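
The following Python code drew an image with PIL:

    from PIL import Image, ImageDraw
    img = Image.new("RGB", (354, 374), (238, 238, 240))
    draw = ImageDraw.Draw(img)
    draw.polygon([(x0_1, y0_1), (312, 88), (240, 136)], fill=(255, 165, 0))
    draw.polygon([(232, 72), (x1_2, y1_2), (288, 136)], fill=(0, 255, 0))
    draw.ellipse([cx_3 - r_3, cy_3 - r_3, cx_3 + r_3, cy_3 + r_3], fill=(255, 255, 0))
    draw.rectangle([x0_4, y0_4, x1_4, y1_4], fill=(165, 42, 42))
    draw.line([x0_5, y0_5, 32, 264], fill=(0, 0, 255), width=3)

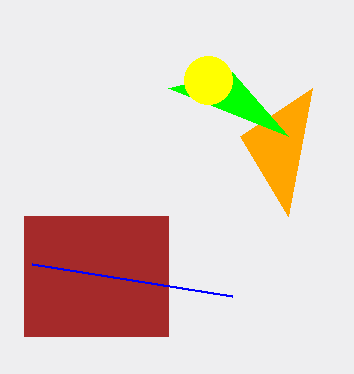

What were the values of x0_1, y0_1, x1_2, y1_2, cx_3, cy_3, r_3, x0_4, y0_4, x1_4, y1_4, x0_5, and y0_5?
x0_1 = 288; y0_1 = 216; x1_2 = 168; y1_2 = 88; cx_3 = 208; cy_3 = 80; r_3 = 24; x0_4 = 24; y0_4 = 216; x1_4 = 168; y1_4 = 336; x0_5 = 232; y0_5 = 296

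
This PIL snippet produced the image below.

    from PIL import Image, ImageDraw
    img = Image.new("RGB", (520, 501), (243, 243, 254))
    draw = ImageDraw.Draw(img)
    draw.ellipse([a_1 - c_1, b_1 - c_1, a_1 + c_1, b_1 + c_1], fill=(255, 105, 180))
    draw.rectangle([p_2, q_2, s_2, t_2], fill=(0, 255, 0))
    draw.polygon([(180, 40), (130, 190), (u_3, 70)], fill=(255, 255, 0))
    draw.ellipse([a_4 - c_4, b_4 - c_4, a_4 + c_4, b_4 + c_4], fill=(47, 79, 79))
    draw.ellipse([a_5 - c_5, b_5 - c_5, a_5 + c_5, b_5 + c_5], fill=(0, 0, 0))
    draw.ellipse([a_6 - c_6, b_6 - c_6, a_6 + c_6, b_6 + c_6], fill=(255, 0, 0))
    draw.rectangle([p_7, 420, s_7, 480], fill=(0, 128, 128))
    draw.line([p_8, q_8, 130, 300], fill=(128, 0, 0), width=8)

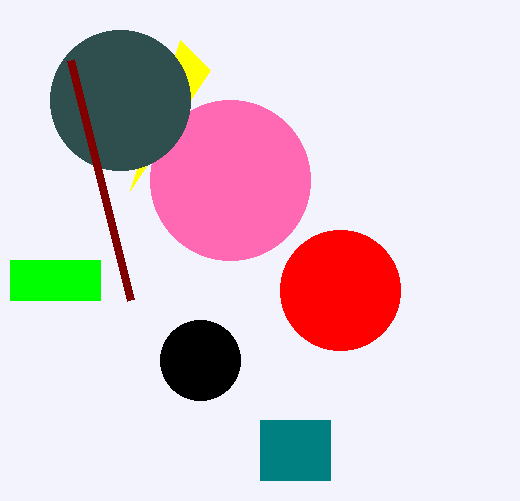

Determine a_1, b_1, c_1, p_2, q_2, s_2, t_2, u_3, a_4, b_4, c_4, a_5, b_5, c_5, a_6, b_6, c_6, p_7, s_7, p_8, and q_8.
a_1 = 230, b_1 = 180, c_1 = 80, p_2 = 10, q_2 = 260, s_2 = 100, t_2 = 300, u_3 = 210, a_4 = 120, b_4 = 100, c_4 = 70, a_5 = 200, b_5 = 360, c_5 = 40, a_6 = 340, b_6 = 290, c_6 = 60, p_7 = 260, s_7 = 330, p_8 = 70, q_8 = 60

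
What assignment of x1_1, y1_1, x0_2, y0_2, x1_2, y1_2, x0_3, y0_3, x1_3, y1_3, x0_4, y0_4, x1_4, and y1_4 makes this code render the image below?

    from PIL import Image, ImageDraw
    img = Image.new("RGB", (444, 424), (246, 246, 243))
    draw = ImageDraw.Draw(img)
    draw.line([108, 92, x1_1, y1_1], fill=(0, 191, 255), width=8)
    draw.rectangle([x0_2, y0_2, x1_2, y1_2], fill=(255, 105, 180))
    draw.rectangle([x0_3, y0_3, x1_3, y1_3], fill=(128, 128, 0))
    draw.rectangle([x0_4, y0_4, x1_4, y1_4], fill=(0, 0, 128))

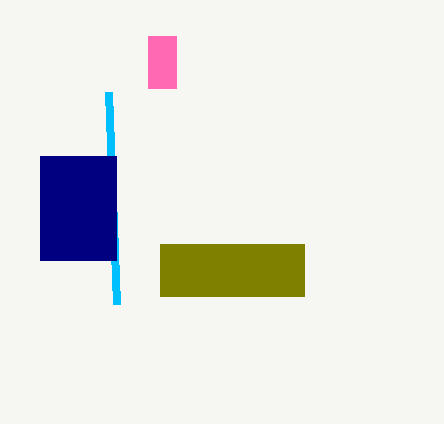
x1_1 = 116
y1_1 = 304
x0_2 = 148
y0_2 = 36
x1_2 = 176
y1_2 = 88
x0_3 = 160
y0_3 = 244
x1_3 = 304
y1_3 = 296
x0_4 = 40
y0_4 = 156
x1_4 = 116
y1_4 = 260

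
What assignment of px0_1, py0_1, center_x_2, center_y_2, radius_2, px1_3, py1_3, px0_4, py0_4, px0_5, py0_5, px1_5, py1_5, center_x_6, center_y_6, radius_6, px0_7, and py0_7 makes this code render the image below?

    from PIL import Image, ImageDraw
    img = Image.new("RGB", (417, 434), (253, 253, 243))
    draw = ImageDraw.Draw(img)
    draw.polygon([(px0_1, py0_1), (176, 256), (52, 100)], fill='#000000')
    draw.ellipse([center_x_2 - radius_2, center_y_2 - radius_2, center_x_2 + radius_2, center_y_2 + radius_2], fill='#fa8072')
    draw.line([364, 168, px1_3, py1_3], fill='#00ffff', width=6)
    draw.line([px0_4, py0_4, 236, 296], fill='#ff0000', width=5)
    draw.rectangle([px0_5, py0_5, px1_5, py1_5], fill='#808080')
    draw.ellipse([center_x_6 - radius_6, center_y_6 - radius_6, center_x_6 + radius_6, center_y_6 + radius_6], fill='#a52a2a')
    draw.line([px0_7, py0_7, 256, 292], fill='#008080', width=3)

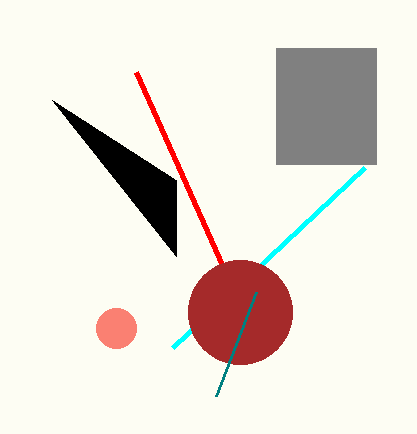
px0_1 = 176, py0_1 = 180, center_x_2 = 116, center_y_2 = 328, radius_2 = 20, px1_3 = 172, py1_3 = 348, px0_4 = 136, py0_4 = 72, px0_5 = 276, py0_5 = 48, px1_5 = 376, py1_5 = 164, center_x_6 = 240, center_y_6 = 312, radius_6 = 52, px0_7 = 216, py0_7 = 396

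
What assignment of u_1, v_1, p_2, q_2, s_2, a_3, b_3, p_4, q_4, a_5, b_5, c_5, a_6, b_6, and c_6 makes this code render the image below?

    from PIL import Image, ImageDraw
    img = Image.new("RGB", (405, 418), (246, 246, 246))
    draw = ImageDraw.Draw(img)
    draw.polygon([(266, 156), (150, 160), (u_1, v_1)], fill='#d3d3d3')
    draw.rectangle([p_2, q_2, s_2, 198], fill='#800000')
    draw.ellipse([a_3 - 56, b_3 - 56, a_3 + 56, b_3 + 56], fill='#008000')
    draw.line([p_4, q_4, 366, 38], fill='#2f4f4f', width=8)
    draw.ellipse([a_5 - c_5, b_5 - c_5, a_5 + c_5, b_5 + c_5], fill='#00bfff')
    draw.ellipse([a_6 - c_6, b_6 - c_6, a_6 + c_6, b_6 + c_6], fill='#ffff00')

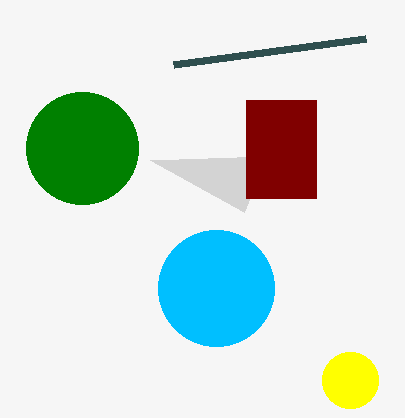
u_1 = 244; v_1 = 212; p_2 = 246; q_2 = 100; s_2 = 316; a_3 = 82; b_3 = 148; p_4 = 174; q_4 = 64; a_5 = 216; b_5 = 288; c_5 = 58; a_6 = 350; b_6 = 380; c_6 = 28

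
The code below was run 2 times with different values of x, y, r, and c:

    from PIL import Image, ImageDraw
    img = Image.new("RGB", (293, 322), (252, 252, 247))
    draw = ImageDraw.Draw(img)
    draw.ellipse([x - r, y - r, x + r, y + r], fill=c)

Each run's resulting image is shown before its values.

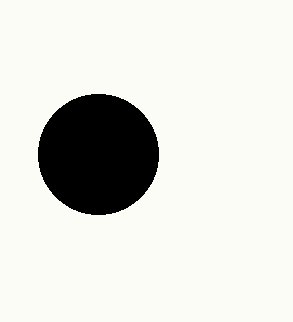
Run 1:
x = 98
y = 154
r = 60
c = 'black'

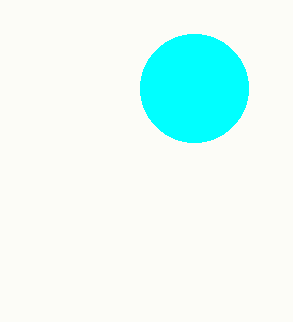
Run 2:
x = 194, y = 88, r = 54, c = 'cyan'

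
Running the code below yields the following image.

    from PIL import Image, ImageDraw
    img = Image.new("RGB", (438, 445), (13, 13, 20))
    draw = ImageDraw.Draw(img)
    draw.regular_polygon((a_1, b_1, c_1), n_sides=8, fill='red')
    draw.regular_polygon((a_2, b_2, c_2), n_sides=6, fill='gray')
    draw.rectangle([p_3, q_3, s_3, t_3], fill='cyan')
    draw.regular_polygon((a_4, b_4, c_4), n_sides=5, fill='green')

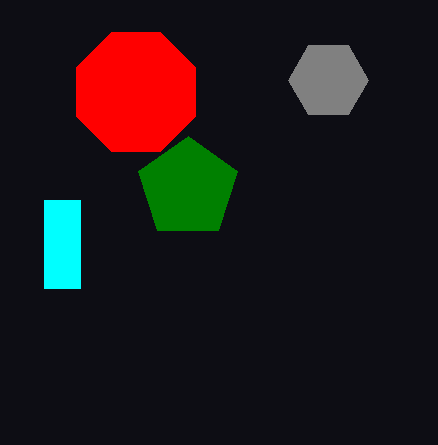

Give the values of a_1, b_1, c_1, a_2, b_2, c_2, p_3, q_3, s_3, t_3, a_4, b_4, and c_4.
a_1 = 136; b_1 = 92; c_1 = 64; a_2 = 328; b_2 = 80; c_2 = 40; p_3 = 44; q_3 = 200; s_3 = 80; t_3 = 288; a_4 = 188; b_4 = 188; c_4 = 52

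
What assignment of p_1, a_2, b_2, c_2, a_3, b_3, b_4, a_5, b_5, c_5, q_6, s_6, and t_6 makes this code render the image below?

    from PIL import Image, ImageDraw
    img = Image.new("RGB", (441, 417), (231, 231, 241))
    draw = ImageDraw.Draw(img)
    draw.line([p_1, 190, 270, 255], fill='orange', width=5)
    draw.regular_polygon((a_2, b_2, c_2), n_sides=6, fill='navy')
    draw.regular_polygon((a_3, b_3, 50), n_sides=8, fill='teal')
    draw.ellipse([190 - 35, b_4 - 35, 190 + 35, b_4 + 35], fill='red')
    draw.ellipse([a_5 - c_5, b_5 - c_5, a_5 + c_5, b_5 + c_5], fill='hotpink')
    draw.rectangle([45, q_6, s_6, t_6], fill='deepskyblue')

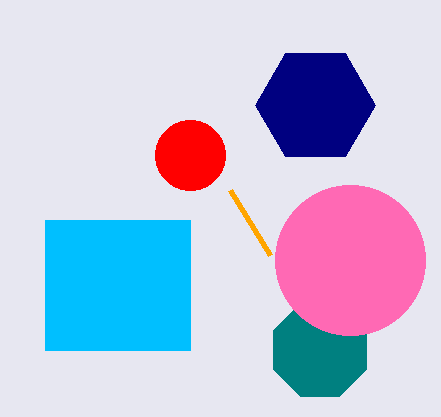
p_1 = 230; a_2 = 315; b_2 = 105; c_2 = 60; a_3 = 320; b_3 = 350; b_4 = 155; a_5 = 350; b_5 = 260; c_5 = 75; q_6 = 220; s_6 = 190; t_6 = 350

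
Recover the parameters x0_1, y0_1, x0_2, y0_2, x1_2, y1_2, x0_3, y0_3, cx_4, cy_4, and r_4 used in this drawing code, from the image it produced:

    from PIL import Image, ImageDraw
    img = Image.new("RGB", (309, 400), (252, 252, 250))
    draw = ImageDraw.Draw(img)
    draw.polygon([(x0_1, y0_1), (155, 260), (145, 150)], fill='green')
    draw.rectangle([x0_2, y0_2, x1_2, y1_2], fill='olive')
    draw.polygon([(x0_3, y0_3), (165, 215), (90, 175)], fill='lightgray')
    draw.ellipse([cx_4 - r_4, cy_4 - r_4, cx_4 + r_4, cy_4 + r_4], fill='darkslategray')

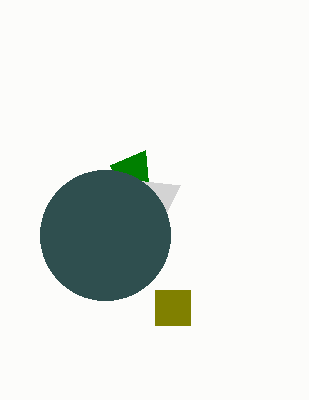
x0_1 = 110, y0_1 = 165, x0_2 = 155, y0_2 = 290, x1_2 = 190, y1_2 = 325, x0_3 = 180, y0_3 = 185, cx_4 = 105, cy_4 = 235, r_4 = 65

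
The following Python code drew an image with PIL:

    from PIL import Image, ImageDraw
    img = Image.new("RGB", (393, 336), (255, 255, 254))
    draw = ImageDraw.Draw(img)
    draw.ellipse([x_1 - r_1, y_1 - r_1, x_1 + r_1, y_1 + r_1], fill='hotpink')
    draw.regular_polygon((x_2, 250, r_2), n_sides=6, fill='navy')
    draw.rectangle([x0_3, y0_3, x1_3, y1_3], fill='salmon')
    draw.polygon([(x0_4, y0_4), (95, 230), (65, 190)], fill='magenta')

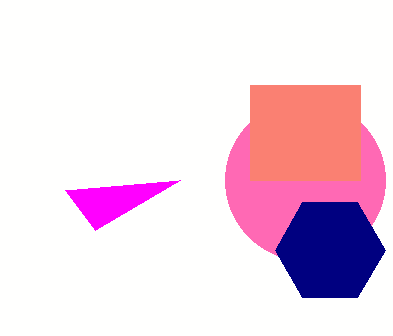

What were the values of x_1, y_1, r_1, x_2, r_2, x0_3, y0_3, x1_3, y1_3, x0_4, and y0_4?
x_1 = 305
y_1 = 180
r_1 = 80
x_2 = 330
r_2 = 55
x0_3 = 250
y0_3 = 85
x1_3 = 360
y1_3 = 180
x0_4 = 180
y0_4 = 180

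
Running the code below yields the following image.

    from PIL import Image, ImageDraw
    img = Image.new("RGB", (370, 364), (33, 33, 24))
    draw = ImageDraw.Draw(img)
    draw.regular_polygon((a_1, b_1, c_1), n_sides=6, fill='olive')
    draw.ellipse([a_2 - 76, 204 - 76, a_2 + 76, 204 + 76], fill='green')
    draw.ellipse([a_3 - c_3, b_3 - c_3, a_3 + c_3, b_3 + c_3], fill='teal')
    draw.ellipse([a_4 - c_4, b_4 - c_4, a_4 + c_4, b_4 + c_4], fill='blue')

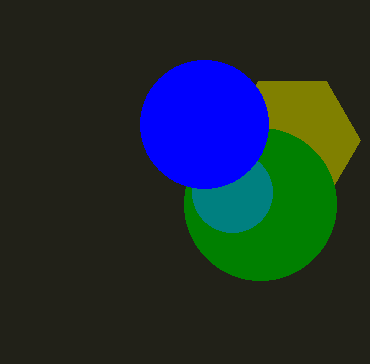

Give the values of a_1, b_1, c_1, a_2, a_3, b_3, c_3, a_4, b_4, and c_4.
a_1 = 292
b_1 = 140
c_1 = 68
a_2 = 260
a_3 = 232
b_3 = 192
c_3 = 40
a_4 = 204
b_4 = 124
c_4 = 64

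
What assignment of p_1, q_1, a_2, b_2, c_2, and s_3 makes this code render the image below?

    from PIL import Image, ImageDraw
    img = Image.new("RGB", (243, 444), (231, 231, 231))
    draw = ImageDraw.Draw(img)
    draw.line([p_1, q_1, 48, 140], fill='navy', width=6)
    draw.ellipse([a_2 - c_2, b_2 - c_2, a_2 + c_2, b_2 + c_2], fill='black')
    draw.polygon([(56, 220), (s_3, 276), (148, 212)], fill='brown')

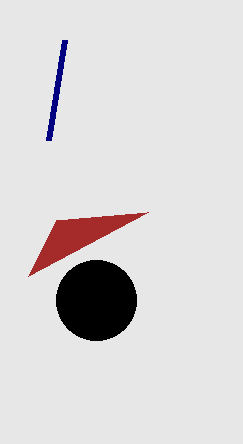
p_1 = 64; q_1 = 40; a_2 = 96; b_2 = 300; c_2 = 40; s_3 = 28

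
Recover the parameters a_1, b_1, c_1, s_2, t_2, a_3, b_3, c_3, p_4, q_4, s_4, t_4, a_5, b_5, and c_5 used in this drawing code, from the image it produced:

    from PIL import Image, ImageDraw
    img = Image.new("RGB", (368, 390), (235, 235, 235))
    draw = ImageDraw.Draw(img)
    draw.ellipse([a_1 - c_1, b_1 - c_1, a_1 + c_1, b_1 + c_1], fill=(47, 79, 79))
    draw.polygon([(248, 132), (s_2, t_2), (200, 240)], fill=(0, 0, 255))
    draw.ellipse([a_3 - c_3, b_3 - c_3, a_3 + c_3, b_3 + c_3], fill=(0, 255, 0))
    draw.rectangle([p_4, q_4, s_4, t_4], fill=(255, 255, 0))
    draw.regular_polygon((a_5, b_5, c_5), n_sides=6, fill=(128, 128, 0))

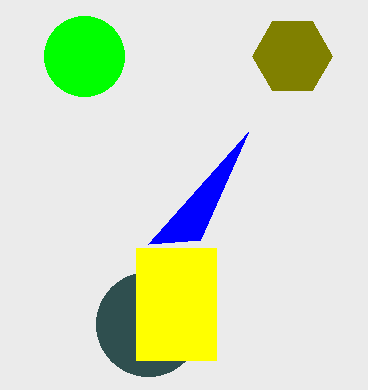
a_1 = 148
b_1 = 324
c_1 = 52
s_2 = 148
t_2 = 244
a_3 = 84
b_3 = 56
c_3 = 40
p_4 = 136
q_4 = 248
s_4 = 216
t_4 = 360
a_5 = 292
b_5 = 56
c_5 = 40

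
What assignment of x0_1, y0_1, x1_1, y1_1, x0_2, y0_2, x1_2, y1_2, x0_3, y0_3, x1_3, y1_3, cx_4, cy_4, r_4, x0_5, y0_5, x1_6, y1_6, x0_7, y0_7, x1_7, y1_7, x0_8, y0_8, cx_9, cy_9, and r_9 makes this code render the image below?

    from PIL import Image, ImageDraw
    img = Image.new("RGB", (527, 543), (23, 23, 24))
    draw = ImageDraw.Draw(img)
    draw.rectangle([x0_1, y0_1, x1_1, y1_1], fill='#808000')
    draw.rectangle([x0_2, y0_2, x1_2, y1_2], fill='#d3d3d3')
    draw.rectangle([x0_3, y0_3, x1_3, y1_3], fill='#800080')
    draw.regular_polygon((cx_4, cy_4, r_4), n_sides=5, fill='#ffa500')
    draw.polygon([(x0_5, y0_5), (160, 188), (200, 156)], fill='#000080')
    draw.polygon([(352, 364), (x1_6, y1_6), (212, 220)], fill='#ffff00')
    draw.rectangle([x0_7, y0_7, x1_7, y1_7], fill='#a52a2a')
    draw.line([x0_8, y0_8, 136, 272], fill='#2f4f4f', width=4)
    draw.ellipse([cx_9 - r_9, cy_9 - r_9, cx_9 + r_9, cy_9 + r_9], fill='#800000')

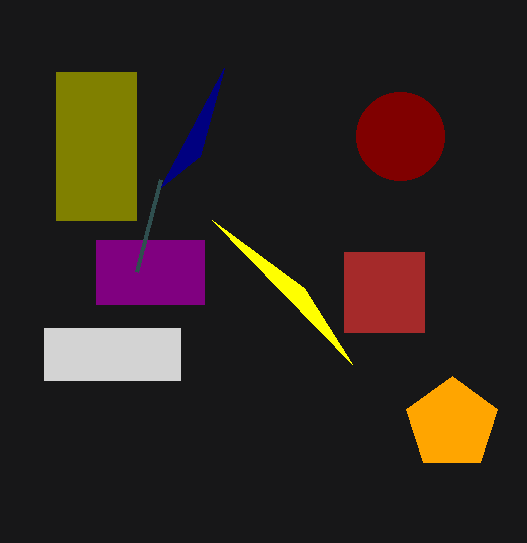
x0_1 = 56
y0_1 = 72
x1_1 = 136
y1_1 = 220
x0_2 = 44
y0_2 = 328
x1_2 = 180
y1_2 = 380
x0_3 = 96
y0_3 = 240
x1_3 = 204
y1_3 = 304
cx_4 = 452
cy_4 = 424
r_4 = 48
x0_5 = 224
y0_5 = 68
x1_6 = 304
y1_6 = 288
x0_7 = 344
y0_7 = 252
x1_7 = 424
y1_7 = 332
x0_8 = 160
y0_8 = 180
cx_9 = 400
cy_9 = 136
r_9 = 44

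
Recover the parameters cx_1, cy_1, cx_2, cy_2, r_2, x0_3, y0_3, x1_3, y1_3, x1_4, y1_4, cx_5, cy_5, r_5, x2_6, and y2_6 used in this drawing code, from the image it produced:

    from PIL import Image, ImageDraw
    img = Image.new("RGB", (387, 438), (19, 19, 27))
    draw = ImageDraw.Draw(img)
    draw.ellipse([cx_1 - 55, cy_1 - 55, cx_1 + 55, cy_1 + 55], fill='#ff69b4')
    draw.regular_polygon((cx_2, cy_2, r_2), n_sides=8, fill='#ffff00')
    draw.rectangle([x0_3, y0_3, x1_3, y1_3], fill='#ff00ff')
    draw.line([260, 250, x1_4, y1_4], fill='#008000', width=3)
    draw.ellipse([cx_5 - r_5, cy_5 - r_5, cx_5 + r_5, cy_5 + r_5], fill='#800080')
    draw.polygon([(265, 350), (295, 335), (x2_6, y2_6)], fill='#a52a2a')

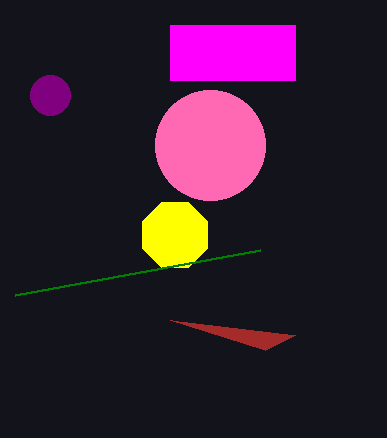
cx_1 = 210; cy_1 = 145; cx_2 = 175; cy_2 = 235; r_2 = 35; x0_3 = 170; y0_3 = 25; x1_3 = 295; y1_3 = 80; x1_4 = 15; y1_4 = 295; cx_5 = 50; cy_5 = 95; r_5 = 20; x2_6 = 170; y2_6 = 320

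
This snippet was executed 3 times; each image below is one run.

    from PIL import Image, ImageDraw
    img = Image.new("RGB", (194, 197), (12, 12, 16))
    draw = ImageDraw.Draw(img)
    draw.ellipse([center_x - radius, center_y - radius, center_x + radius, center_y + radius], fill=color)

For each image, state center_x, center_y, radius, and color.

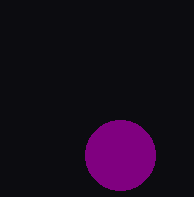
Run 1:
center_x = 120, center_y = 155, radius = 35, color = 'purple'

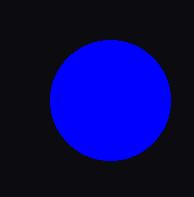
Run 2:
center_x = 110
center_y = 100
radius = 60
color = 'blue'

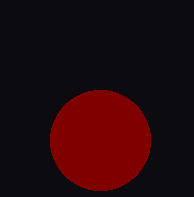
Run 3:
center_x = 100; center_y = 140; radius = 50; color = 'maroon'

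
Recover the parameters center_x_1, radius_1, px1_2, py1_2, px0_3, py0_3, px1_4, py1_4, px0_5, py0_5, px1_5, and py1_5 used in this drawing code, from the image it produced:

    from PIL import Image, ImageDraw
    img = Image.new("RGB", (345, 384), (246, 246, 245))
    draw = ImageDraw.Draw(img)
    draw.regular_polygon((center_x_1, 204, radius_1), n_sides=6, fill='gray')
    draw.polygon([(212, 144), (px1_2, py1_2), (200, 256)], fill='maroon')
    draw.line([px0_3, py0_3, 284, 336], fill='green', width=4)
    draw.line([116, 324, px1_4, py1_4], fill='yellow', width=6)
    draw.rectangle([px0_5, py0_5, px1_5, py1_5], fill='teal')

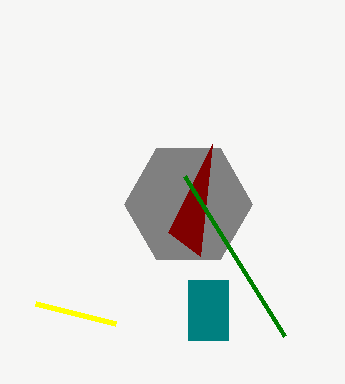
center_x_1 = 188
radius_1 = 64
px1_2 = 168
py1_2 = 232
px0_3 = 184
py0_3 = 176
px1_4 = 36
py1_4 = 304
px0_5 = 188
py0_5 = 280
px1_5 = 228
py1_5 = 340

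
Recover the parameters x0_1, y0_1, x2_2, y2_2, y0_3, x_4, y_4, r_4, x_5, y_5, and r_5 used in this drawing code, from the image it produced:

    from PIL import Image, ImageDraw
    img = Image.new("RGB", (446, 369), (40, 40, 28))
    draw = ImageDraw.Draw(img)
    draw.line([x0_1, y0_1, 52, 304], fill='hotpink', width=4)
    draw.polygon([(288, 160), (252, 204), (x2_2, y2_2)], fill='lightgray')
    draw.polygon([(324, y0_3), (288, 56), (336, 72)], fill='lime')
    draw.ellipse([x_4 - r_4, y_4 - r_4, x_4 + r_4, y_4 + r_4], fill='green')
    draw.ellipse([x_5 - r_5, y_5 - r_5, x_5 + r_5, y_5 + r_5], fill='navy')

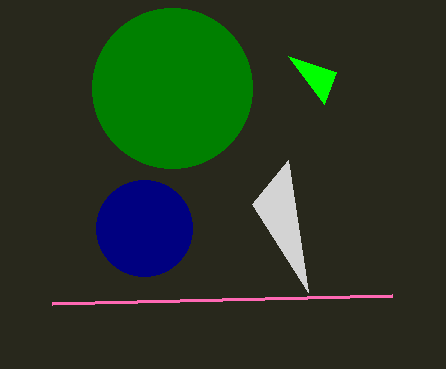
x0_1 = 392
y0_1 = 296
x2_2 = 308
y2_2 = 292
y0_3 = 104
x_4 = 172
y_4 = 88
r_4 = 80
x_5 = 144
y_5 = 228
r_5 = 48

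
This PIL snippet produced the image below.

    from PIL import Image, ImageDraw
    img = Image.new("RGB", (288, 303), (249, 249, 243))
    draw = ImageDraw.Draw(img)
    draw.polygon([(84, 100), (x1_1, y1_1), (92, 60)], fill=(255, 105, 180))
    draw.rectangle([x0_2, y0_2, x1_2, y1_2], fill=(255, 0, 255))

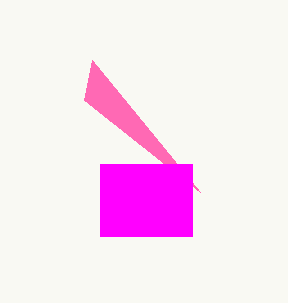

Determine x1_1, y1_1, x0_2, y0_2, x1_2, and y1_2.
x1_1 = 200
y1_1 = 192
x0_2 = 100
y0_2 = 164
x1_2 = 192
y1_2 = 236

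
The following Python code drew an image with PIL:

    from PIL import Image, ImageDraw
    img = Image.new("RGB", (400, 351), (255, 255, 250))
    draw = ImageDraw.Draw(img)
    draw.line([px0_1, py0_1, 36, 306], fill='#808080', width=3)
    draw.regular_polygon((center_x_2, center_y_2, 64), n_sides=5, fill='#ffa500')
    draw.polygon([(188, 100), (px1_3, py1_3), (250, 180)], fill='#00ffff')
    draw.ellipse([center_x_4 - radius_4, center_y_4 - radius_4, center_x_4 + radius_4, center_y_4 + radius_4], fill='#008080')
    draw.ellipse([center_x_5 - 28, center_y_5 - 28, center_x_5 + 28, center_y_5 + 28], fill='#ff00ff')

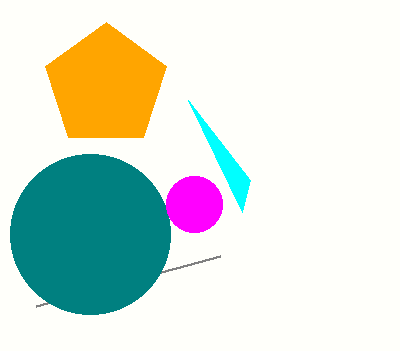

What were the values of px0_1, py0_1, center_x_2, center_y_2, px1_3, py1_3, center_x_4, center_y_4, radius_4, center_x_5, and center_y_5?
px0_1 = 220
py0_1 = 256
center_x_2 = 106
center_y_2 = 86
px1_3 = 242
py1_3 = 212
center_x_4 = 90
center_y_4 = 234
radius_4 = 80
center_x_5 = 194
center_y_5 = 204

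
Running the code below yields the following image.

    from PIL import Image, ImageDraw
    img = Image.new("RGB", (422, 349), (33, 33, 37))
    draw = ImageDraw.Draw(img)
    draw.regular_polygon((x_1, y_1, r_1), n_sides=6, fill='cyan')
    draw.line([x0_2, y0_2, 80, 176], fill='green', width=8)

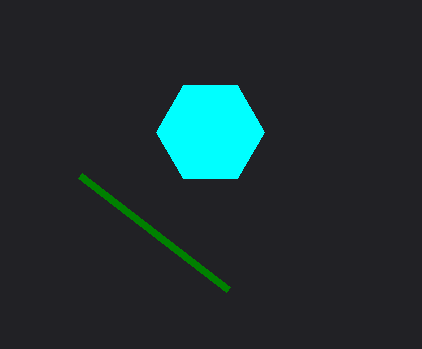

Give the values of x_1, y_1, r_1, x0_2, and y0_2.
x_1 = 210
y_1 = 132
r_1 = 54
x0_2 = 228
y0_2 = 290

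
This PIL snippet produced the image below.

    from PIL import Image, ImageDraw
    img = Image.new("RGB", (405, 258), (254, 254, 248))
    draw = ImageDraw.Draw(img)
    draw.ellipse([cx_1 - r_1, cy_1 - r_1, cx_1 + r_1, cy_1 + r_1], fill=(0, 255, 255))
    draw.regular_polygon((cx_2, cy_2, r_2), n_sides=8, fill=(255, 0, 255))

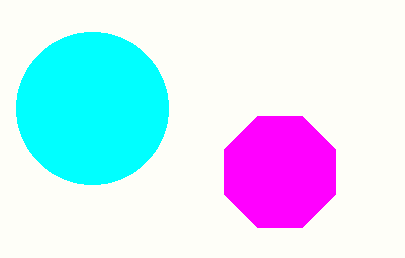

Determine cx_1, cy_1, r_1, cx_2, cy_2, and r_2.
cx_1 = 92; cy_1 = 108; r_1 = 76; cx_2 = 280; cy_2 = 172; r_2 = 60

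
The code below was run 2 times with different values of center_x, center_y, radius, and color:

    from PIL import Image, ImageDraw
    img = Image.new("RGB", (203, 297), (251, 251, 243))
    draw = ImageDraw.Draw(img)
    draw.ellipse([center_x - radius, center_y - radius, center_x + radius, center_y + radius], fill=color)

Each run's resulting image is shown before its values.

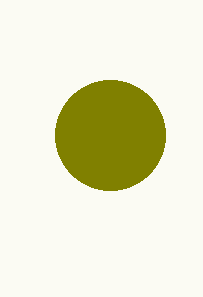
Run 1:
center_x = 110; center_y = 135; radius = 55; color = 'olive'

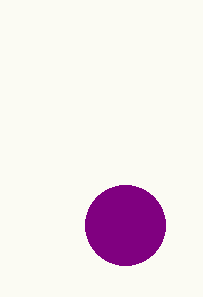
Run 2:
center_x = 125
center_y = 225
radius = 40
color = 'purple'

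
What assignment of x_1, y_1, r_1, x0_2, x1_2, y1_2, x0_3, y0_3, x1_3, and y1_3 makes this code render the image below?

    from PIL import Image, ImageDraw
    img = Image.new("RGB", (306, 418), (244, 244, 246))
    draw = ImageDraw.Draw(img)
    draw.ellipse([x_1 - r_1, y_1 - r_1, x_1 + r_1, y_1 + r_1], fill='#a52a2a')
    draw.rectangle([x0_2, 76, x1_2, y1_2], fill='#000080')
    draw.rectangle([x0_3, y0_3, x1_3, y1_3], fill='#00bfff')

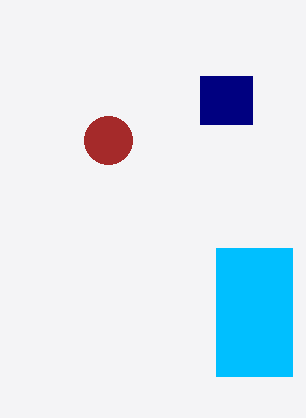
x_1 = 108, y_1 = 140, r_1 = 24, x0_2 = 200, x1_2 = 252, y1_2 = 124, x0_3 = 216, y0_3 = 248, x1_3 = 292, y1_3 = 376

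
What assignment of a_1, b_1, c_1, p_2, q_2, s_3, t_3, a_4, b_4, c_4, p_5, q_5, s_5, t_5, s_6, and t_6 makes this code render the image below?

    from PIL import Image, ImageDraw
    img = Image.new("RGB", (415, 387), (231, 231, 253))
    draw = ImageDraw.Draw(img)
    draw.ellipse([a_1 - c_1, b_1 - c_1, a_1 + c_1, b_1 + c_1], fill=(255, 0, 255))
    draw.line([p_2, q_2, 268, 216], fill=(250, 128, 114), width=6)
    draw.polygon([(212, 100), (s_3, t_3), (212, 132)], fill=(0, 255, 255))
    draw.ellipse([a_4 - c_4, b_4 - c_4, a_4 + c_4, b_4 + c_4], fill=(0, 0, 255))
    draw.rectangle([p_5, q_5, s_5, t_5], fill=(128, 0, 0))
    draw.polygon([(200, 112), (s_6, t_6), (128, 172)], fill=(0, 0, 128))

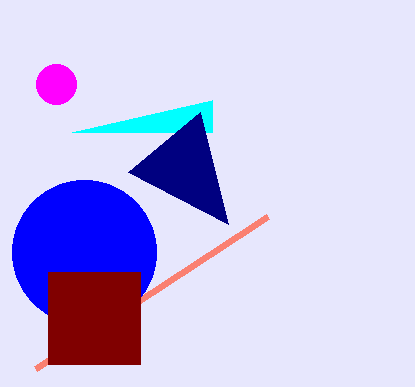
a_1 = 56
b_1 = 84
c_1 = 20
p_2 = 36
q_2 = 368
s_3 = 72
t_3 = 132
a_4 = 84
b_4 = 252
c_4 = 72
p_5 = 48
q_5 = 272
s_5 = 140
t_5 = 364
s_6 = 228
t_6 = 224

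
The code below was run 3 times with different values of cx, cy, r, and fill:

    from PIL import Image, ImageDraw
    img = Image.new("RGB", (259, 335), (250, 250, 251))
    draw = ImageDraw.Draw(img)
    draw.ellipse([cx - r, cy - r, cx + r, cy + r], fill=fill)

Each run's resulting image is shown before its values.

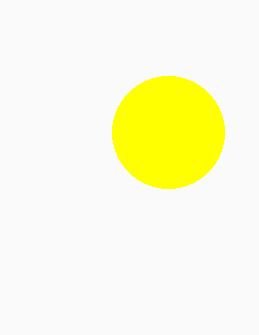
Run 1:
cx = 168; cy = 132; r = 56; fill = 'yellow'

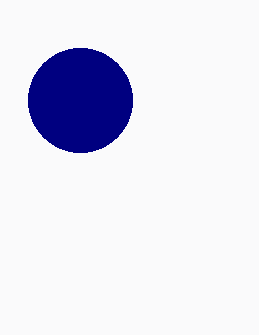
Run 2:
cx = 80; cy = 100; r = 52; fill = 'navy'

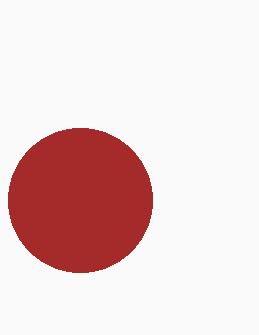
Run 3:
cx = 80
cy = 200
r = 72
fill = 'brown'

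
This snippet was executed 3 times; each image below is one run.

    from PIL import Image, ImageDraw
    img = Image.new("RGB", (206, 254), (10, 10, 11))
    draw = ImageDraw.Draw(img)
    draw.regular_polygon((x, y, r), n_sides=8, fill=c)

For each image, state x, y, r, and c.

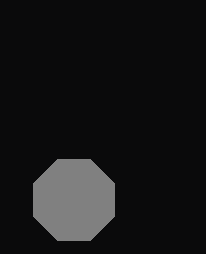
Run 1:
x = 74
y = 200
r = 44
c = 'gray'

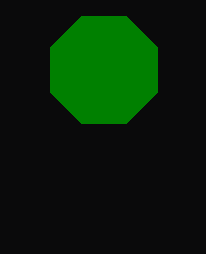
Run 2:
x = 104
y = 70
r = 58
c = 'green'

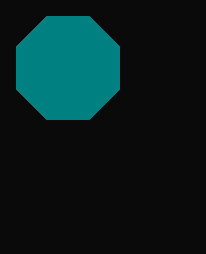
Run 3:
x = 68; y = 68; r = 56; c = 'teal'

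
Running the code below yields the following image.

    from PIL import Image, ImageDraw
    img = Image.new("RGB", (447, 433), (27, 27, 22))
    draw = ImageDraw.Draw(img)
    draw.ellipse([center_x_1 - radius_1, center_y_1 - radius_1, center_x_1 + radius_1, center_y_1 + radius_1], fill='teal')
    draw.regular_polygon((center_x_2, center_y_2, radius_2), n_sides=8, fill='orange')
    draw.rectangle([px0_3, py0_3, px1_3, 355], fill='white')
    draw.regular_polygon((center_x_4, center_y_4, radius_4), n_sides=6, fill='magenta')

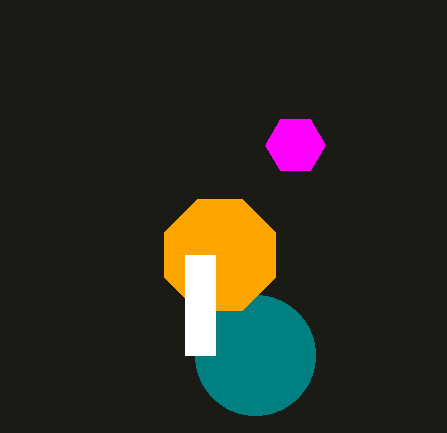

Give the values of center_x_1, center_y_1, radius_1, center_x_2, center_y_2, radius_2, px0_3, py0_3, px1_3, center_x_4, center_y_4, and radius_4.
center_x_1 = 255, center_y_1 = 355, radius_1 = 60, center_x_2 = 220, center_y_2 = 255, radius_2 = 60, px0_3 = 185, py0_3 = 255, px1_3 = 215, center_x_4 = 295, center_y_4 = 145, radius_4 = 30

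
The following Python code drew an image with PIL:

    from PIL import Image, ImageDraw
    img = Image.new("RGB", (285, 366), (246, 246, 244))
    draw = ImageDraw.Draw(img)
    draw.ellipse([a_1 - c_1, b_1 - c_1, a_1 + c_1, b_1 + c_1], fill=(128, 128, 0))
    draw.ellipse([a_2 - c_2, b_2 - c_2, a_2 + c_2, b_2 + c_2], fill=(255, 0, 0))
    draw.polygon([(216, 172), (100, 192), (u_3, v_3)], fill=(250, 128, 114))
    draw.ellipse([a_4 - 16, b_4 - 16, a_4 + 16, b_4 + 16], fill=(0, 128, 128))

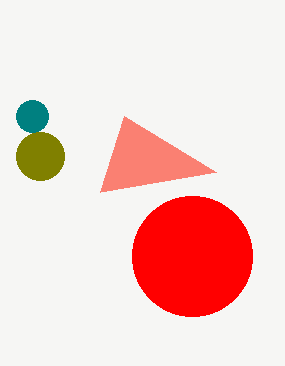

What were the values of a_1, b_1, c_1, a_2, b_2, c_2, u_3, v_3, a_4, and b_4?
a_1 = 40; b_1 = 156; c_1 = 24; a_2 = 192; b_2 = 256; c_2 = 60; u_3 = 124; v_3 = 116; a_4 = 32; b_4 = 116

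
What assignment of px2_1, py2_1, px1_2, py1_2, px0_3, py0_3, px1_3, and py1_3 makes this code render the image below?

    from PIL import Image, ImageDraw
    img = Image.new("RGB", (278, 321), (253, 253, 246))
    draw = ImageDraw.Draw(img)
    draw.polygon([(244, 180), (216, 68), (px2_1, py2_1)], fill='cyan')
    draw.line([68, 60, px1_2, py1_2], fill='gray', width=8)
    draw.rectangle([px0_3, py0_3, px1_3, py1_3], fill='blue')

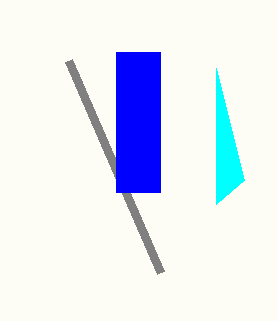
px2_1 = 216, py2_1 = 204, px1_2 = 160, py1_2 = 272, px0_3 = 116, py0_3 = 52, px1_3 = 160, py1_3 = 192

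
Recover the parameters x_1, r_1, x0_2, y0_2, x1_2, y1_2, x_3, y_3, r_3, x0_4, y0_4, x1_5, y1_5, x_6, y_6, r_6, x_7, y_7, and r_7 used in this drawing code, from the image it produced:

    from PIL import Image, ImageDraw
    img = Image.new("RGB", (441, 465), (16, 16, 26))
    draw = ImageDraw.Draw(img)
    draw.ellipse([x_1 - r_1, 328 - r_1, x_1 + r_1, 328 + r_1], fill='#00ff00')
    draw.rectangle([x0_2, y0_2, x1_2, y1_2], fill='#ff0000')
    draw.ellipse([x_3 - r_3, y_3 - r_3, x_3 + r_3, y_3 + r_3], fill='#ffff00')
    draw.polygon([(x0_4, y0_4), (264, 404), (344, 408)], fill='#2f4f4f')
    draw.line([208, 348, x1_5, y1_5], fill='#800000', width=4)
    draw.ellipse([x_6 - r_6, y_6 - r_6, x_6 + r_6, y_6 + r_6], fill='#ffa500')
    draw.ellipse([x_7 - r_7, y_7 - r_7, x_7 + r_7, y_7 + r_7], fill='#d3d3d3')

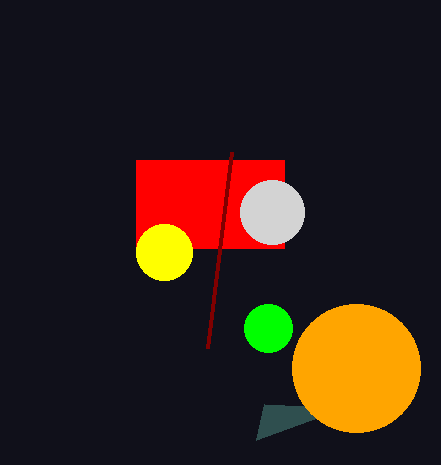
x_1 = 268
r_1 = 24
x0_2 = 136
y0_2 = 160
x1_2 = 284
y1_2 = 248
x_3 = 164
y_3 = 252
r_3 = 28
x0_4 = 256
y0_4 = 440
x1_5 = 232
y1_5 = 152
x_6 = 356
y_6 = 368
r_6 = 64
x_7 = 272
y_7 = 212
r_7 = 32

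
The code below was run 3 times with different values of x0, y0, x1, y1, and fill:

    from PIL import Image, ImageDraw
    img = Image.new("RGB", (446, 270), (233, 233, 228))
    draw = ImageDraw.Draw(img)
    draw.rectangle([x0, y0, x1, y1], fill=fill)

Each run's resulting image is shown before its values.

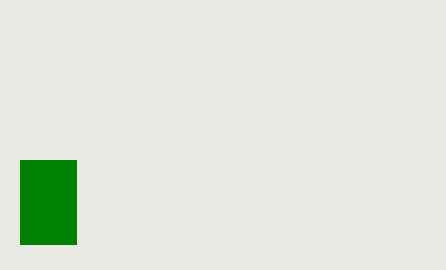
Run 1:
x0 = 20
y0 = 160
x1 = 76
y1 = 244
fill = 'green'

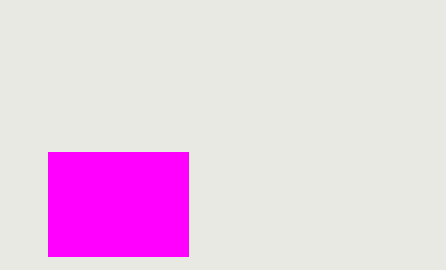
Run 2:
x0 = 48, y0 = 152, x1 = 188, y1 = 256, fill = 'magenta'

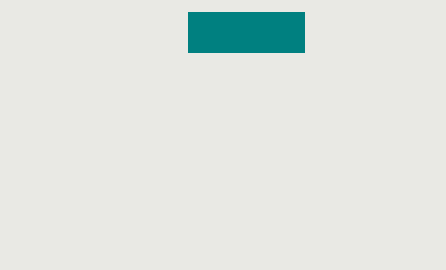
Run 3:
x0 = 188
y0 = 12
x1 = 304
y1 = 52
fill = 'teal'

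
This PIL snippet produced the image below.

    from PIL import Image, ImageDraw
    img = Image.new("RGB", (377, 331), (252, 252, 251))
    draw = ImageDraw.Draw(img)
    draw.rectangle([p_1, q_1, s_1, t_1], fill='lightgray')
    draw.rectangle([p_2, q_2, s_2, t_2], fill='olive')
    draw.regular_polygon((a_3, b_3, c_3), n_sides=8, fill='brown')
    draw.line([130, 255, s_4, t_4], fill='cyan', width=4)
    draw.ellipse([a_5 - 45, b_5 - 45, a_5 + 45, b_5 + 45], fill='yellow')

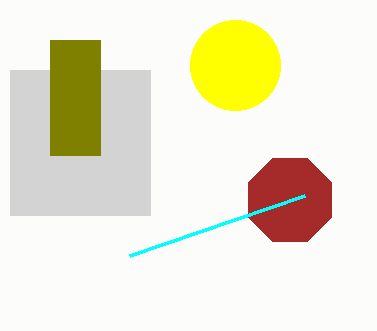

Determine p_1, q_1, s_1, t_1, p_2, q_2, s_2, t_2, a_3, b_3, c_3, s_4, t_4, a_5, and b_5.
p_1 = 10, q_1 = 70, s_1 = 150, t_1 = 215, p_2 = 50, q_2 = 40, s_2 = 100, t_2 = 155, a_3 = 290, b_3 = 200, c_3 = 45, s_4 = 305, t_4 = 195, a_5 = 235, b_5 = 65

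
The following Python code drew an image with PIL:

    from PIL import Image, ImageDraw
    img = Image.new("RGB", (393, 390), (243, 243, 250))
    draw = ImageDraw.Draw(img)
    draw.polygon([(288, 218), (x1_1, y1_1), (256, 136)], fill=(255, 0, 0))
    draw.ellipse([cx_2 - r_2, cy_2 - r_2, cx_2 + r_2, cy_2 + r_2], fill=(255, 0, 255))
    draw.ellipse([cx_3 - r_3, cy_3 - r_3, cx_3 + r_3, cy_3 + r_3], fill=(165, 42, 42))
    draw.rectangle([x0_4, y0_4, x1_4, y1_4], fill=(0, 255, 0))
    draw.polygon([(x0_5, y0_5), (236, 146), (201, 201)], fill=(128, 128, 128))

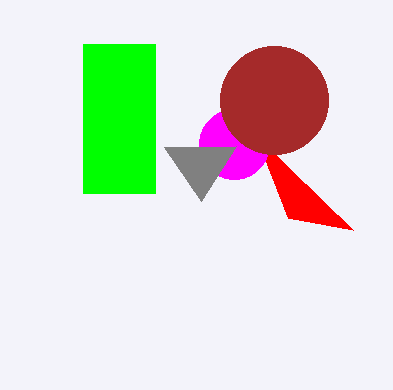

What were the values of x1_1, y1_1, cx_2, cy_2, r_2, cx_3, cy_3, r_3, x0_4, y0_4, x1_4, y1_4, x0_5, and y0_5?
x1_1 = 353
y1_1 = 230
cx_2 = 234
cy_2 = 144
r_2 = 35
cx_3 = 274
cy_3 = 100
r_3 = 54
x0_4 = 83
y0_4 = 44
x1_4 = 155
y1_4 = 193
x0_5 = 164
y0_5 = 147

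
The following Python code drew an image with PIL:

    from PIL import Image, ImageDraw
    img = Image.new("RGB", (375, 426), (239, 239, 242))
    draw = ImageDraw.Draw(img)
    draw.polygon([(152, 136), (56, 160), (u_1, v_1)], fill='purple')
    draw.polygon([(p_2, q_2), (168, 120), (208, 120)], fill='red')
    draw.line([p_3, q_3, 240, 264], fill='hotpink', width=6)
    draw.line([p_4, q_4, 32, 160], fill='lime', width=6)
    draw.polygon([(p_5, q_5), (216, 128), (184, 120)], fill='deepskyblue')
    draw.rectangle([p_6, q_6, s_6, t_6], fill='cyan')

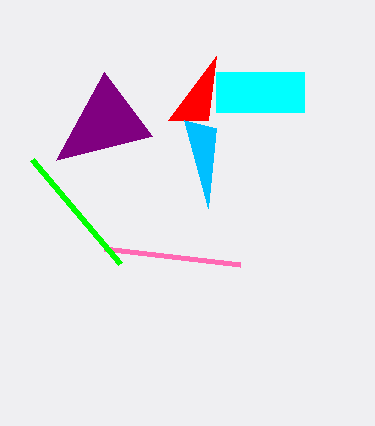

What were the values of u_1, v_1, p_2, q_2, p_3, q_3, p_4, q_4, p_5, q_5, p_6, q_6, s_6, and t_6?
u_1 = 104
v_1 = 72
p_2 = 216
q_2 = 56
p_3 = 104
q_3 = 248
p_4 = 120
q_4 = 264
p_5 = 208
q_5 = 208
p_6 = 216
q_6 = 72
s_6 = 304
t_6 = 112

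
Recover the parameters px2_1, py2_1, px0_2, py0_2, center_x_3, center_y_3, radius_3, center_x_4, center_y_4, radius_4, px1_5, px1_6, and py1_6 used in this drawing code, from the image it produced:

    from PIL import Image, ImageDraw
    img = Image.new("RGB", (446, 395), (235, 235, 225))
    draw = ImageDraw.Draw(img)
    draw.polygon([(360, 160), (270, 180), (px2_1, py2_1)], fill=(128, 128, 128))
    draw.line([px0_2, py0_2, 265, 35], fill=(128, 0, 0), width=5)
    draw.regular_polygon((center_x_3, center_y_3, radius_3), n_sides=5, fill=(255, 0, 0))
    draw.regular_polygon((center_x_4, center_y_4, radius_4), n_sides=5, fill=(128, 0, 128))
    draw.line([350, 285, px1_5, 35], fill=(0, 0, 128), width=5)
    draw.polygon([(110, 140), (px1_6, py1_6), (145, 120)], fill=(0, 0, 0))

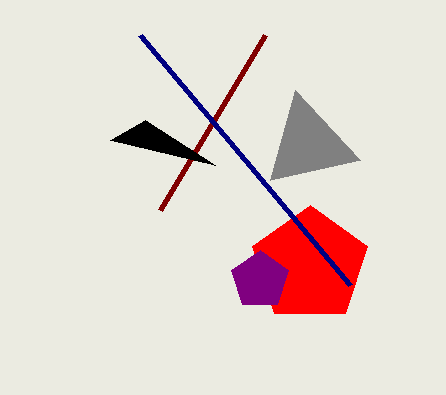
px2_1 = 295, py2_1 = 90, px0_2 = 160, py0_2 = 210, center_x_3 = 310, center_y_3 = 265, radius_3 = 60, center_x_4 = 260, center_y_4 = 280, radius_4 = 30, px1_5 = 140, px1_6 = 215, py1_6 = 165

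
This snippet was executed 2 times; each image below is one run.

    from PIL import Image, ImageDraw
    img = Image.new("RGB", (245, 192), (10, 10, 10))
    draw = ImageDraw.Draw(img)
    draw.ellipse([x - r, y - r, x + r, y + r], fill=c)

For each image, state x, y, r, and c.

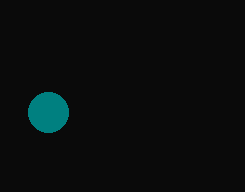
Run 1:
x = 48
y = 112
r = 20
c = 'teal'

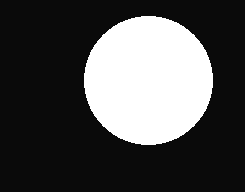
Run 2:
x = 148; y = 80; r = 64; c = 'white'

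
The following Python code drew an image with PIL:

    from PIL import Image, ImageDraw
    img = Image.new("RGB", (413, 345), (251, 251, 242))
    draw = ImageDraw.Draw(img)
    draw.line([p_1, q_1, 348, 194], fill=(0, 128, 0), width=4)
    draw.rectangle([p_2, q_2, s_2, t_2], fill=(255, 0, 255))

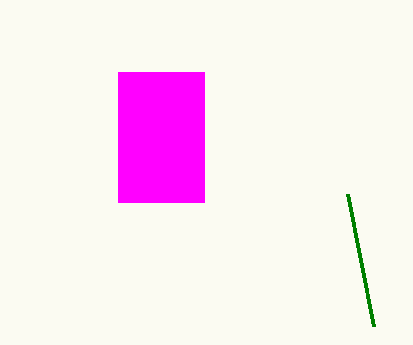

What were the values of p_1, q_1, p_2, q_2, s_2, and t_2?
p_1 = 374; q_1 = 326; p_2 = 118; q_2 = 72; s_2 = 204; t_2 = 202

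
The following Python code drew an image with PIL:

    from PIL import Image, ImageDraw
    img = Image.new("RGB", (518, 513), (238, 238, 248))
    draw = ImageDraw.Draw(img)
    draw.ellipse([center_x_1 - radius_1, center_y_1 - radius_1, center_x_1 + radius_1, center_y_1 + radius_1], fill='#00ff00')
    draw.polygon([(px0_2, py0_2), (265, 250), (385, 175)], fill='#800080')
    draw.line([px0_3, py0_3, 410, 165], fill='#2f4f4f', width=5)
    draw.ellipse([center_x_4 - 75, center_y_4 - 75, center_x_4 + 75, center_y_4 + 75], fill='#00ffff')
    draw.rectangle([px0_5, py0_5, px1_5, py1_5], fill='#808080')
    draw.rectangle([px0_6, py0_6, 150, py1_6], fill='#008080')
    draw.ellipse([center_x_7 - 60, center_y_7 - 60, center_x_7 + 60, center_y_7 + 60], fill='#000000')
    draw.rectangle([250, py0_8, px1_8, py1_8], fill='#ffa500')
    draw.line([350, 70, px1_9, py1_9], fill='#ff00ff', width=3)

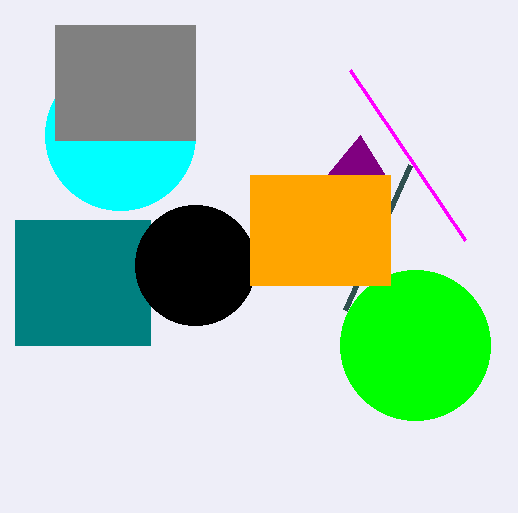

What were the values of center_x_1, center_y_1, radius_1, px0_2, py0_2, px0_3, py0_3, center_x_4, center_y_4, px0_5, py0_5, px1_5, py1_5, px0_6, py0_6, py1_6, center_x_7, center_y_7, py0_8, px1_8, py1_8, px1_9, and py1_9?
center_x_1 = 415
center_y_1 = 345
radius_1 = 75
px0_2 = 360
py0_2 = 135
px0_3 = 345
py0_3 = 310
center_x_4 = 120
center_y_4 = 135
px0_5 = 55
py0_5 = 25
px1_5 = 195
py1_5 = 140
px0_6 = 15
py0_6 = 220
py1_6 = 345
center_x_7 = 195
center_y_7 = 265
py0_8 = 175
px1_8 = 390
py1_8 = 285
px1_9 = 465
py1_9 = 240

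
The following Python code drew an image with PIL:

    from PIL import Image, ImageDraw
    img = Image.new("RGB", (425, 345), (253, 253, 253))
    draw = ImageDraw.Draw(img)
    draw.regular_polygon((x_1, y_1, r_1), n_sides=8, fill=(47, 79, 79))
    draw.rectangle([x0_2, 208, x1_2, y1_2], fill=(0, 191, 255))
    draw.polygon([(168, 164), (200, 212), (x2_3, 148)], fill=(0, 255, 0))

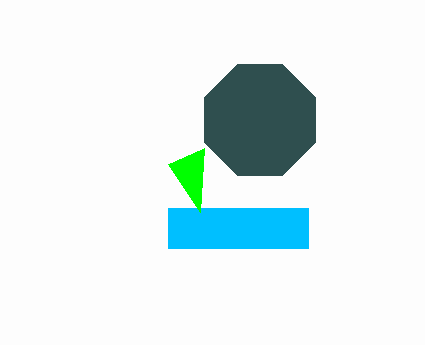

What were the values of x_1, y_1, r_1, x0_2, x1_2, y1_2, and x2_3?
x_1 = 260, y_1 = 120, r_1 = 60, x0_2 = 168, x1_2 = 308, y1_2 = 248, x2_3 = 204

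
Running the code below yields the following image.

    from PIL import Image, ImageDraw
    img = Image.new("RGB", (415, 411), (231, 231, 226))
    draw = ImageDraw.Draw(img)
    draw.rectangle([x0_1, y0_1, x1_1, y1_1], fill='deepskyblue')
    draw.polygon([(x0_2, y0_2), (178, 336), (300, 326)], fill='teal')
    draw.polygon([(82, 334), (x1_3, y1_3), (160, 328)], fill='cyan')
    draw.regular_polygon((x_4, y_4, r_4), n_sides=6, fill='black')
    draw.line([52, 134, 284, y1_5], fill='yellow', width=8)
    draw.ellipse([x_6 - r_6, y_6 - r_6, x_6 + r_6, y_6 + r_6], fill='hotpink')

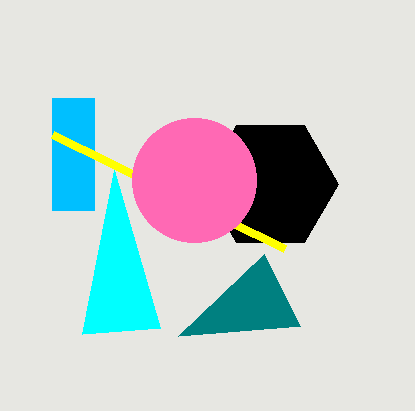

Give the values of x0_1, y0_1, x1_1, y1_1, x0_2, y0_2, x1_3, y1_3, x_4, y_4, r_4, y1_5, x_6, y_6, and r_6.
x0_1 = 52; y0_1 = 98; x1_1 = 94; y1_1 = 210; x0_2 = 264; y0_2 = 254; x1_3 = 114; y1_3 = 170; x_4 = 270; y_4 = 184; r_4 = 68; y1_5 = 248; x_6 = 194; y_6 = 180; r_6 = 62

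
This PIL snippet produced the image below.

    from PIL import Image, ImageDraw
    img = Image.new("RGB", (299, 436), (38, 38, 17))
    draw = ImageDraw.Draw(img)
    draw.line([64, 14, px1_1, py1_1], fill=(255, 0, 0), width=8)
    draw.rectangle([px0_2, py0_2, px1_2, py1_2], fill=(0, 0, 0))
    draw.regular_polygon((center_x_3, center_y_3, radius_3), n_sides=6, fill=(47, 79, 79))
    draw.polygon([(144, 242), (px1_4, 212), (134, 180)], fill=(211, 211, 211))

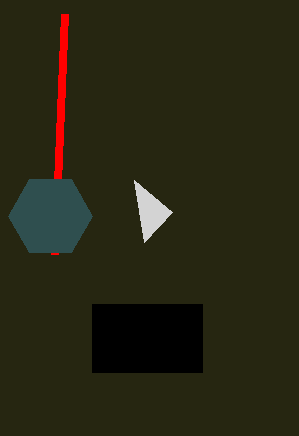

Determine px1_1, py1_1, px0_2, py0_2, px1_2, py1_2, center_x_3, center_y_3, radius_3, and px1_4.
px1_1 = 54; py1_1 = 254; px0_2 = 92; py0_2 = 304; px1_2 = 202; py1_2 = 372; center_x_3 = 50; center_y_3 = 216; radius_3 = 42; px1_4 = 172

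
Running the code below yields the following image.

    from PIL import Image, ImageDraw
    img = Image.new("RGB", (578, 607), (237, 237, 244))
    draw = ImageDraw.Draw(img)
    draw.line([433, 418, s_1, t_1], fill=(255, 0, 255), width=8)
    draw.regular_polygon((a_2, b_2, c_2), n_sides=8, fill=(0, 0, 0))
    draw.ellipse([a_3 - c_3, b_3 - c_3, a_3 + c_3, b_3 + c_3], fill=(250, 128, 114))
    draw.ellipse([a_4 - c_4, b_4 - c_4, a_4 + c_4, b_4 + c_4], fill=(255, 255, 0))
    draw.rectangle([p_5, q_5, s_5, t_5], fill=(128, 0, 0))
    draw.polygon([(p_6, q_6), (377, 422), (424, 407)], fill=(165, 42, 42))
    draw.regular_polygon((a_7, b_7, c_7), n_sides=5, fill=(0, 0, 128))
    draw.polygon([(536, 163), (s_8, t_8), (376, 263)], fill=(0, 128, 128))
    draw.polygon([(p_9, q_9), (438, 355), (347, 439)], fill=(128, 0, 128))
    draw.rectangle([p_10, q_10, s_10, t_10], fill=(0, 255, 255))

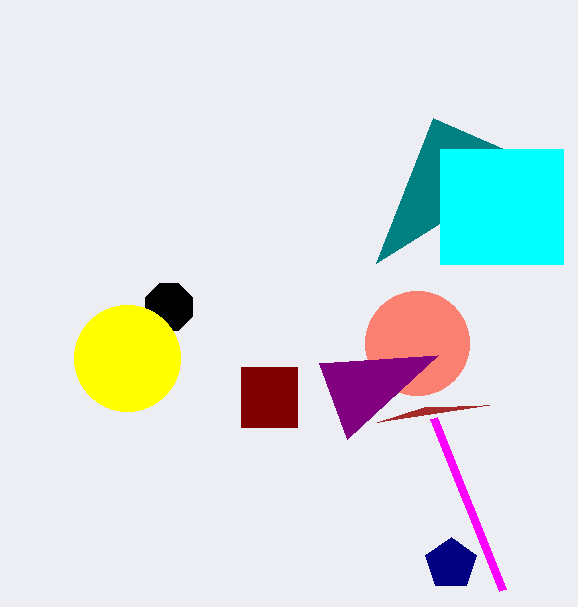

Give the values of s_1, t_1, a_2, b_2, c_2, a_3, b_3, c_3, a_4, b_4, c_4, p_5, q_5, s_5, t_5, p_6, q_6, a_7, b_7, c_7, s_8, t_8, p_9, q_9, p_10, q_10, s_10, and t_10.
s_1 = 502
t_1 = 590
a_2 = 169
b_2 = 307
c_2 = 25
a_3 = 417
b_3 = 343
c_3 = 52
a_4 = 127
b_4 = 358
c_4 = 53
p_5 = 241
q_5 = 367
s_5 = 297
t_5 = 427
p_6 = 489
q_6 = 405
a_7 = 451
b_7 = 564
c_7 = 27
s_8 = 433
t_8 = 118
p_9 = 319
q_9 = 363
p_10 = 440
q_10 = 149
s_10 = 563
t_10 = 264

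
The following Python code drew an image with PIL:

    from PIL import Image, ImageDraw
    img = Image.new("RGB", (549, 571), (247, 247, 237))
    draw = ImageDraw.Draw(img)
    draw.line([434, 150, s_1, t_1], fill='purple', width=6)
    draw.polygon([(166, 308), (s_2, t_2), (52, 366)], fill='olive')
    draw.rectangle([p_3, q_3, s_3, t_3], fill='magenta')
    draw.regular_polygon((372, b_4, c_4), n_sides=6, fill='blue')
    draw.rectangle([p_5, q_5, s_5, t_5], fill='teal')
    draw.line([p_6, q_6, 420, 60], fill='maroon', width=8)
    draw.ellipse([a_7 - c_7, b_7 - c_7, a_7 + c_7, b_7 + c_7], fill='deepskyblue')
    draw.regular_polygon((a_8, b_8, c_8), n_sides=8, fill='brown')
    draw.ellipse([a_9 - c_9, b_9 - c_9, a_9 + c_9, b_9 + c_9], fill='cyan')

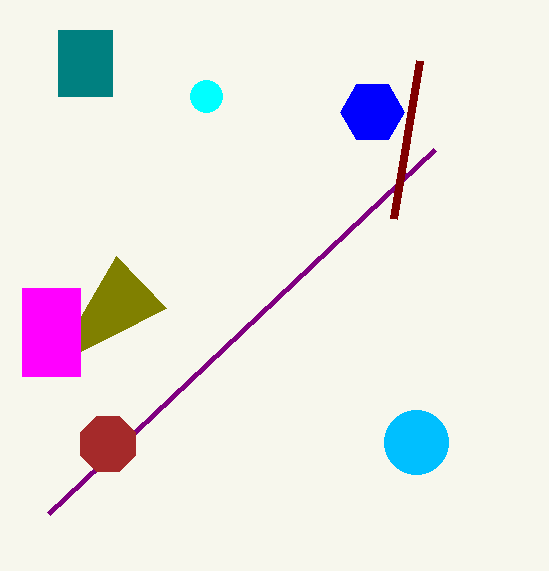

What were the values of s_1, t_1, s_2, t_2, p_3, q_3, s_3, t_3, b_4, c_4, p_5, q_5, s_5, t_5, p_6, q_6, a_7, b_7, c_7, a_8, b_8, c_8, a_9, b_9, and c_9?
s_1 = 48, t_1 = 514, s_2 = 116, t_2 = 256, p_3 = 22, q_3 = 288, s_3 = 80, t_3 = 376, b_4 = 112, c_4 = 32, p_5 = 58, q_5 = 30, s_5 = 112, t_5 = 96, p_6 = 394, q_6 = 218, a_7 = 416, b_7 = 442, c_7 = 32, a_8 = 108, b_8 = 444, c_8 = 30, a_9 = 206, b_9 = 96, c_9 = 16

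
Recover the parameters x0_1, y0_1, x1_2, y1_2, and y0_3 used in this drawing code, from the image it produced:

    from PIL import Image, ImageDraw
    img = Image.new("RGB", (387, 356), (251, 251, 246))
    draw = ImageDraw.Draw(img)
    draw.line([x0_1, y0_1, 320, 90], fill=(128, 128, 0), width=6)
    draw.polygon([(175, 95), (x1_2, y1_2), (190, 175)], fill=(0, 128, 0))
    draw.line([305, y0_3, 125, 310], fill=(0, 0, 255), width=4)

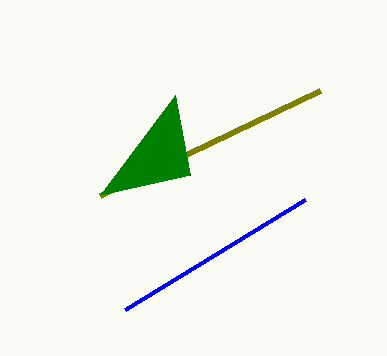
x0_1 = 100
y0_1 = 195
x1_2 = 100
y1_2 = 195
y0_3 = 200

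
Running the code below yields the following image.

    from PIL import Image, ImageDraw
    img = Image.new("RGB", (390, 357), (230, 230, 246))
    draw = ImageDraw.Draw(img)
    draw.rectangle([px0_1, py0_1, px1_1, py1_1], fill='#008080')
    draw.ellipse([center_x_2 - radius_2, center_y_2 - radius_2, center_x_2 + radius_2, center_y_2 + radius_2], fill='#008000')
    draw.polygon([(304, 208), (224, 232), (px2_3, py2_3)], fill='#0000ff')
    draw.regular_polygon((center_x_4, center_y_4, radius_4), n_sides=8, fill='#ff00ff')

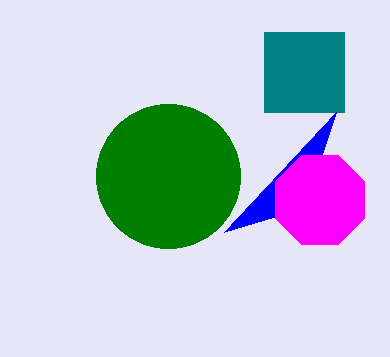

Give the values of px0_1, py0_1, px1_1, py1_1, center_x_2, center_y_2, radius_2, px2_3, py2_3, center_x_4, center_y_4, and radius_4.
px0_1 = 264, py0_1 = 32, px1_1 = 344, py1_1 = 112, center_x_2 = 168, center_y_2 = 176, radius_2 = 72, px2_3 = 336, py2_3 = 112, center_x_4 = 320, center_y_4 = 200, radius_4 = 48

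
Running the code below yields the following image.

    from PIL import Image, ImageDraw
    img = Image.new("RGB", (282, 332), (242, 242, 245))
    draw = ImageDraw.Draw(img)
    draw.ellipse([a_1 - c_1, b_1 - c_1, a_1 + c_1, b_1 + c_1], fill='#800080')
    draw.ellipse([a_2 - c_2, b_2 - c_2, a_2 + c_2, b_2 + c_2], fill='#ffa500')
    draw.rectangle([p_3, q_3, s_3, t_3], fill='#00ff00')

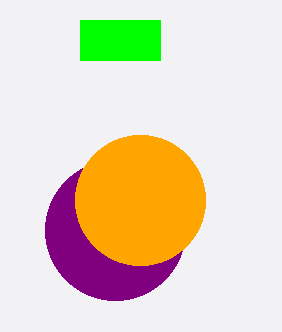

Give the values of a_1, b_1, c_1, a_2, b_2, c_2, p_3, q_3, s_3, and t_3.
a_1 = 115; b_1 = 230; c_1 = 70; a_2 = 140; b_2 = 200; c_2 = 65; p_3 = 80; q_3 = 20; s_3 = 160; t_3 = 60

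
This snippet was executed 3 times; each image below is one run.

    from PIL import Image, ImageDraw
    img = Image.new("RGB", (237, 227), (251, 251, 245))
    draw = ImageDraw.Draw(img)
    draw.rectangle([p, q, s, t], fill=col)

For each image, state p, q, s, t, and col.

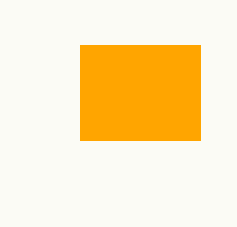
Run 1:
p = 80; q = 45; s = 200; t = 140; col = 'orange'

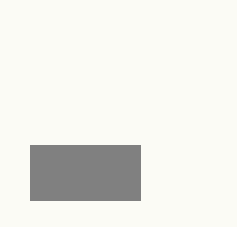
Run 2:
p = 30, q = 145, s = 140, t = 200, col = 'gray'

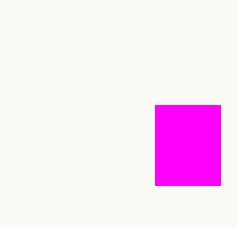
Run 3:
p = 155; q = 105; s = 220; t = 185; col = 'magenta'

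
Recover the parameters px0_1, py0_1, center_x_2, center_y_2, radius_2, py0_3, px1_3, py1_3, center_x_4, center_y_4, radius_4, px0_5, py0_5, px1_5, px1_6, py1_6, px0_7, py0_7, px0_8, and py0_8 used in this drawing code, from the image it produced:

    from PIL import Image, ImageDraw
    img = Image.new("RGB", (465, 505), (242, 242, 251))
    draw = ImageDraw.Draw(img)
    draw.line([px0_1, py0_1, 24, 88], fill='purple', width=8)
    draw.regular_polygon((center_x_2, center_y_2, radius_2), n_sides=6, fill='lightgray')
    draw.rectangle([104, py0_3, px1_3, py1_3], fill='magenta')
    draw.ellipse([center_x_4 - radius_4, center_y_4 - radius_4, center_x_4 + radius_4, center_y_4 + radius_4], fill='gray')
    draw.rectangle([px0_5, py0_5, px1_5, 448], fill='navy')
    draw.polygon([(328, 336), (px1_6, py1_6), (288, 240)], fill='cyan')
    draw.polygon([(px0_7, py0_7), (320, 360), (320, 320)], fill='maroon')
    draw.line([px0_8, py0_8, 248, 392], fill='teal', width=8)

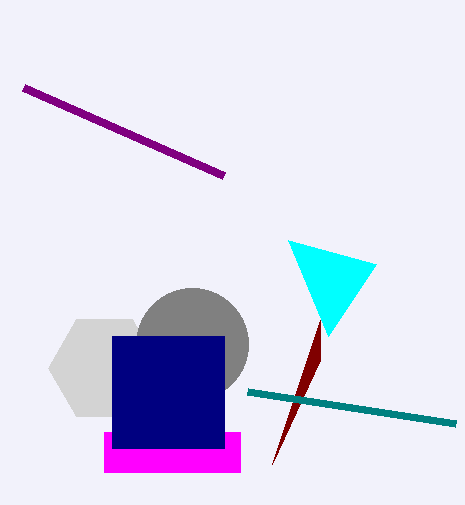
px0_1 = 224, py0_1 = 176, center_x_2 = 104, center_y_2 = 368, radius_2 = 56, py0_3 = 432, px1_3 = 240, py1_3 = 472, center_x_4 = 192, center_y_4 = 344, radius_4 = 56, px0_5 = 112, py0_5 = 336, px1_5 = 224, px1_6 = 376, py1_6 = 264, px0_7 = 272, py0_7 = 464, px0_8 = 456, py0_8 = 424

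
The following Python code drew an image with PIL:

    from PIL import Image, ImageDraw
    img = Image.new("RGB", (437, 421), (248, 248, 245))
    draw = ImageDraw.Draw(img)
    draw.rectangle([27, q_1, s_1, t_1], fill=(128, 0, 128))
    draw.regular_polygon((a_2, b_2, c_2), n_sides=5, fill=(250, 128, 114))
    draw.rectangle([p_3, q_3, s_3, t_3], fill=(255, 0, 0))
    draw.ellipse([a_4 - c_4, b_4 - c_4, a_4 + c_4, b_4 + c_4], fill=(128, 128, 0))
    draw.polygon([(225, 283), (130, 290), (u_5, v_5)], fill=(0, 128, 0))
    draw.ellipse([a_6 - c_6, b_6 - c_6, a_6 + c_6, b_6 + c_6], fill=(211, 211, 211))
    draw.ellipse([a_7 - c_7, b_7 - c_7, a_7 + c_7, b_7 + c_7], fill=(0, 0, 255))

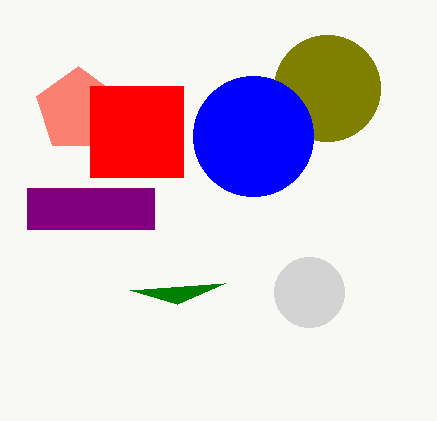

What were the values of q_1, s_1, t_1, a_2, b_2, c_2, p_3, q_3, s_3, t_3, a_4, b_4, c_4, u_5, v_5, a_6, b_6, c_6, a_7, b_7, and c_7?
q_1 = 188; s_1 = 154; t_1 = 229; a_2 = 78; b_2 = 110; c_2 = 44; p_3 = 90; q_3 = 86; s_3 = 183; t_3 = 177; a_4 = 327; b_4 = 88; c_4 = 53; u_5 = 177; v_5 = 304; a_6 = 309; b_6 = 292; c_6 = 35; a_7 = 253; b_7 = 136; c_7 = 60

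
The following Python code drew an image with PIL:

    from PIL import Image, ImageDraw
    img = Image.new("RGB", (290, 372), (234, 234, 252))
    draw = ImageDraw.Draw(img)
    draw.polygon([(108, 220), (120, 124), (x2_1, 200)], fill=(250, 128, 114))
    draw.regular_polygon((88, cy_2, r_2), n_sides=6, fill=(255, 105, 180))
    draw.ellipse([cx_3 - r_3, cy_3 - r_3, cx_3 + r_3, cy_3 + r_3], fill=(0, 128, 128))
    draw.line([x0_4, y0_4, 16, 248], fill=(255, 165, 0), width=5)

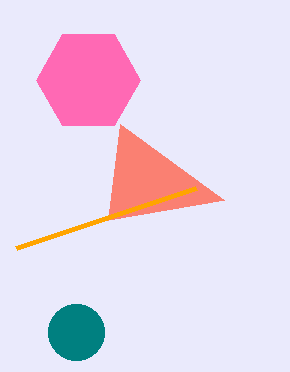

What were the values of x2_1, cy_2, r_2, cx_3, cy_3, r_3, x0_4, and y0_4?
x2_1 = 224, cy_2 = 80, r_2 = 52, cx_3 = 76, cy_3 = 332, r_3 = 28, x0_4 = 196, y0_4 = 188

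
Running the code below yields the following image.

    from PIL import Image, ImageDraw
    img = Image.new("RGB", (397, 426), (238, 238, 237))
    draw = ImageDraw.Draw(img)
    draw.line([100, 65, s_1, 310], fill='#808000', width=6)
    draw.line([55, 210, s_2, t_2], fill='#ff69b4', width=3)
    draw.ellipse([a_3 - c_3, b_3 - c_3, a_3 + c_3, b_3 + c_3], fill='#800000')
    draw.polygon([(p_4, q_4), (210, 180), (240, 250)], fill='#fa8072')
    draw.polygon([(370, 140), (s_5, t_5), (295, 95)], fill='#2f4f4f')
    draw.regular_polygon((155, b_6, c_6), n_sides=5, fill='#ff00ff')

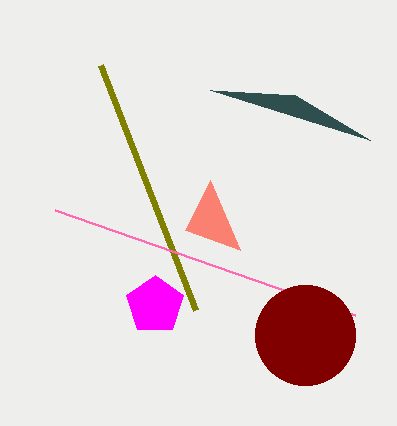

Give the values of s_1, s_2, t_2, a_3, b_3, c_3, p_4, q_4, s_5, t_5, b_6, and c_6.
s_1 = 195, s_2 = 355, t_2 = 315, a_3 = 305, b_3 = 335, c_3 = 50, p_4 = 185, q_4 = 230, s_5 = 210, t_5 = 90, b_6 = 305, c_6 = 30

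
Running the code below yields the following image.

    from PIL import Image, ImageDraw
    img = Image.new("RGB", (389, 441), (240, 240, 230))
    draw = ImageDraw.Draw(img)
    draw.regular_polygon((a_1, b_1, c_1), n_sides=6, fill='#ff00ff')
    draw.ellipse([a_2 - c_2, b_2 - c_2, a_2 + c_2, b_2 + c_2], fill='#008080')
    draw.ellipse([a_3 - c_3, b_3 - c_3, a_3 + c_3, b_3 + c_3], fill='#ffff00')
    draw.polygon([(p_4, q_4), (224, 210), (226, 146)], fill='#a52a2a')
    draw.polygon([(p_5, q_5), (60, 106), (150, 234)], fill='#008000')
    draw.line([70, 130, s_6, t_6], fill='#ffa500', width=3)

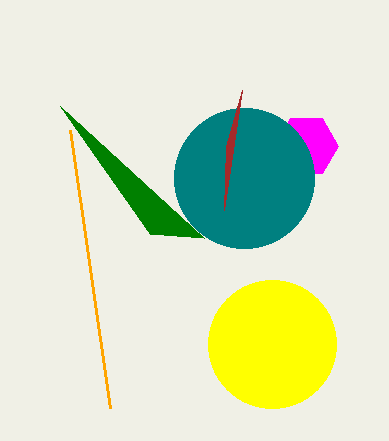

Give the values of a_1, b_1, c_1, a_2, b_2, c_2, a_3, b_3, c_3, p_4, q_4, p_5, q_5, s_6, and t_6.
a_1 = 306; b_1 = 146; c_1 = 32; a_2 = 244; b_2 = 178; c_2 = 70; a_3 = 272; b_3 = 344; c_3 = 64; p_4 = 242; q_4 = 90; p_5 = 204; q_5 = 238; s_6 = 110; t_6 = 408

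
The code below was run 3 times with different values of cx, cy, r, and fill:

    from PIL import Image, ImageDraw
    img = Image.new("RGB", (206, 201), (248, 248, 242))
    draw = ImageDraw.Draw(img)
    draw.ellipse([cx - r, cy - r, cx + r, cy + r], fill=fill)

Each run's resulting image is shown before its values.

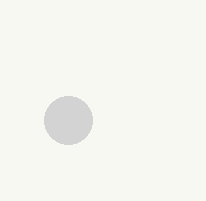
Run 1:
cx = 68
cy = 120
r = 24
fill = 'lightgray'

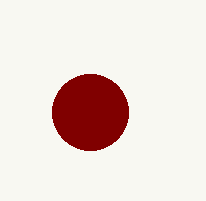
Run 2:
cx = 90
cy = 112
r = 38
fill = 'maroon'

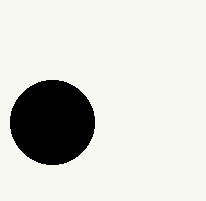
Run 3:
cx = 52; cy = 122; r = 42; fill = 'black'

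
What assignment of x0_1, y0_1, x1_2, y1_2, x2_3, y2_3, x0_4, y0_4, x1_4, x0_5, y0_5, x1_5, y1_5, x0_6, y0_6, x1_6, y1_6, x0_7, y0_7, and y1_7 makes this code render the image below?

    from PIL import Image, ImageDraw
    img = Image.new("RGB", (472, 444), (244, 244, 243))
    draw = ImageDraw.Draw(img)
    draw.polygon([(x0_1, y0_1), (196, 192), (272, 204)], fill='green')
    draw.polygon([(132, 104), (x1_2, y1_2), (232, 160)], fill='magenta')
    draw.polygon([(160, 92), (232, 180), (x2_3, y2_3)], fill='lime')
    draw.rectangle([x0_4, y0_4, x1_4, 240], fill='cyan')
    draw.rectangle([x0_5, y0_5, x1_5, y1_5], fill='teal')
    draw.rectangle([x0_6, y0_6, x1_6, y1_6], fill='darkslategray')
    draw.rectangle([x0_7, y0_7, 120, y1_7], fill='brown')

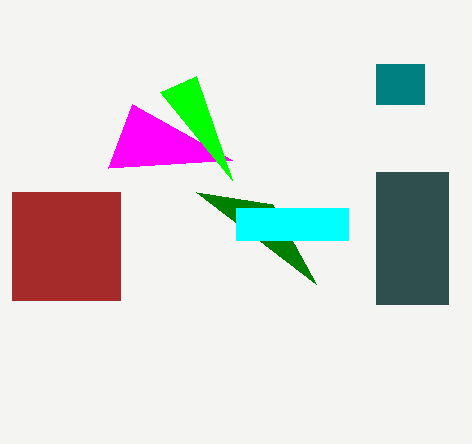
x0_1 = 316
y0_1 = 284
x1_2 = 108
y1_2 = 168
x2_3 = 196
y2_3 = 76
x0_4 = 236
y0_4 = 208
x1_4 = 348
x0_5 = 376
y0_5 = 64
x1_5 = 424
y1_5 = 104
x0_6 = 376
y0_6 = 172
x1_6 = 448
y1_6 = 304
x0_7 = 12
y0_7 = 192
y1_7 = 300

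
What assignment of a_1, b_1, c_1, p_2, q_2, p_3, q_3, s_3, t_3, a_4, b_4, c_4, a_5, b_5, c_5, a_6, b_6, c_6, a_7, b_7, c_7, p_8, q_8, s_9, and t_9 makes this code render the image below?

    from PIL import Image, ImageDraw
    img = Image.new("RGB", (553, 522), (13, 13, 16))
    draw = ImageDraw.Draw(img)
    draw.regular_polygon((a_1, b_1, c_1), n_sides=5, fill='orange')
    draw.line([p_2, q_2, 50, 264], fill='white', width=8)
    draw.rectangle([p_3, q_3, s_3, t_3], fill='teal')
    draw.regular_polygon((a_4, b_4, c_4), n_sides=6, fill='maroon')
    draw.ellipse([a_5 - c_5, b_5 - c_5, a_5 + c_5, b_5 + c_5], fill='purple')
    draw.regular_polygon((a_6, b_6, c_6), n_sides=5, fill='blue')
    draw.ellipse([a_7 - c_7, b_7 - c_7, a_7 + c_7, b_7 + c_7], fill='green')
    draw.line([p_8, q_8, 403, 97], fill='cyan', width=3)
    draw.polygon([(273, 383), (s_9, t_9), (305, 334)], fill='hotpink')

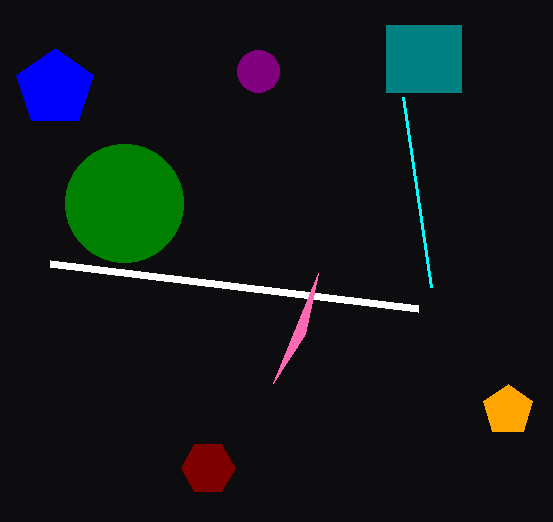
a_1 = 508
b_1 = 410
c_1 = 26
p_2 = 418
q_2 = 309
p_3 = 386
q_3 = 25
s_3 = 461
t_3 = 92
a_4 = 208
b_4 = 468
c_4 = 27
a_5 = 258
b_5 = 71
c_5 = 21
a_6 = 55
b_6 = 88
c_6 = 40
a_7 = 124
b_7 = 203
c_7 = 59
p_8 = 431
q_8 = 287
s_9 = 318
t_9 = 273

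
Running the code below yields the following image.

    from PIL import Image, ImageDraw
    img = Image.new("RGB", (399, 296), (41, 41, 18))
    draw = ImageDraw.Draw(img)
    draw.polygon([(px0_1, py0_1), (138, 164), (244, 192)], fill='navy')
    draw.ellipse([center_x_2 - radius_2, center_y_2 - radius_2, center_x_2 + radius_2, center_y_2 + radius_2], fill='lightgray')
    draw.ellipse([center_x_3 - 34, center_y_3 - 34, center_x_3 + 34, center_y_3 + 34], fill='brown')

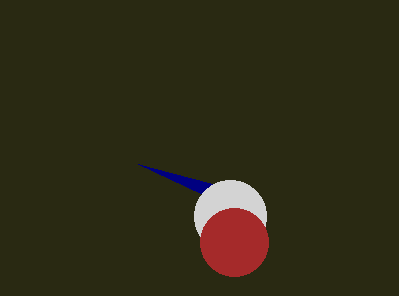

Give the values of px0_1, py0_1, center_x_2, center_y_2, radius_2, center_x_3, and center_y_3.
px0_1 = 202, py0_1 = 194, center_x_2 = 230, center_y_2 = 216, radius_2 = 36, center_x_3 = 234, center_y_3 = 242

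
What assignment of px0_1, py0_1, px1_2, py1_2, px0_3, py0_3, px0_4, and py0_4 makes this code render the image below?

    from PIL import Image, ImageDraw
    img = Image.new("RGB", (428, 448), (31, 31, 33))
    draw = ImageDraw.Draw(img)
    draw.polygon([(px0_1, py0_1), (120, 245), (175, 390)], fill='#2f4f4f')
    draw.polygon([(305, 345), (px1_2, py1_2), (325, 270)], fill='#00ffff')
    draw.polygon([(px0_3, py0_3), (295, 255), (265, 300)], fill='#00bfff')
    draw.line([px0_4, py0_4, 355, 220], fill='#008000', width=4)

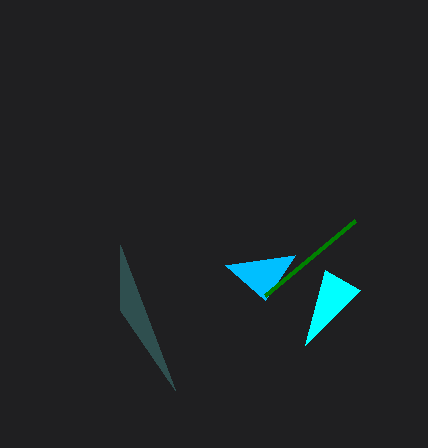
px0_1 = 120
py0_1 = 310
px1_2 = 360
py1_2 = 290
px0_3 = 225
py0_3 = 265
px0_4 = 265
py0_4 = 295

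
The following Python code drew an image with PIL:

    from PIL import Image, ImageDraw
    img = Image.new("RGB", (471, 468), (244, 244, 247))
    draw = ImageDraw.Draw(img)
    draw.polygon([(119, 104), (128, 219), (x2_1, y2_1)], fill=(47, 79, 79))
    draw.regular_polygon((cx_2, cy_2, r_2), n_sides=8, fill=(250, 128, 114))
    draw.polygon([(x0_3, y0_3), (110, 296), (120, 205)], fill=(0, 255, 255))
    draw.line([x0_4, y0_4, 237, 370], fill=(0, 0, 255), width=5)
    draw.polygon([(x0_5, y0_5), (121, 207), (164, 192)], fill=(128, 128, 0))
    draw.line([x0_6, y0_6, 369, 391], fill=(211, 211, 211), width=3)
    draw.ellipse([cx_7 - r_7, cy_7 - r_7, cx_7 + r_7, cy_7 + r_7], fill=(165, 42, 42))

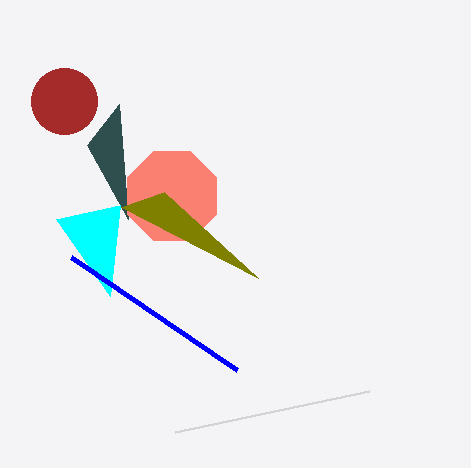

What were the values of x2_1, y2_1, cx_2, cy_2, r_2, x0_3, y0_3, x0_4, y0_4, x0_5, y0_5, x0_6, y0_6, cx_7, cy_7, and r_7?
x2_1 = 87; y2_1 = 145; cx_2 = 172; cy_2 = 196; r_2 = 48; x0_3 = 56; y0_3 = 219; x0_4 = 71; y0_4 = 257; x0_5 = 258; y0_5 = 278; x0_6 = 175; y0_6 = 432; cx_7 = 64; cy_7 = 101; r_7 = 33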